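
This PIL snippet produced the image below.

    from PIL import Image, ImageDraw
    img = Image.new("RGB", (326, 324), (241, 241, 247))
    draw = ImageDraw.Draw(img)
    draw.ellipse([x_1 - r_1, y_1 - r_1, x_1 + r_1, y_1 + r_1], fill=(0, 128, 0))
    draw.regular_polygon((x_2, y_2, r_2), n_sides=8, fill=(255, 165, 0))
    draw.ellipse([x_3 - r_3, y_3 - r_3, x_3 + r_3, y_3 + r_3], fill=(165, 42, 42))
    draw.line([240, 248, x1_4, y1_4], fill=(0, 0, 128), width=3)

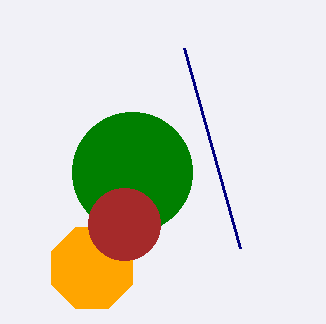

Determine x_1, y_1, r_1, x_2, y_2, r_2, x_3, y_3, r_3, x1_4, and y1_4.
x_1 = 132; y_1 = 172; r_1 = 60; x_2 = 92; y_2 = 268; r_2 = 44; x_3 = 124; y_3 = 224; r_3 = 36; x1_4 = 184; y1_4 = 48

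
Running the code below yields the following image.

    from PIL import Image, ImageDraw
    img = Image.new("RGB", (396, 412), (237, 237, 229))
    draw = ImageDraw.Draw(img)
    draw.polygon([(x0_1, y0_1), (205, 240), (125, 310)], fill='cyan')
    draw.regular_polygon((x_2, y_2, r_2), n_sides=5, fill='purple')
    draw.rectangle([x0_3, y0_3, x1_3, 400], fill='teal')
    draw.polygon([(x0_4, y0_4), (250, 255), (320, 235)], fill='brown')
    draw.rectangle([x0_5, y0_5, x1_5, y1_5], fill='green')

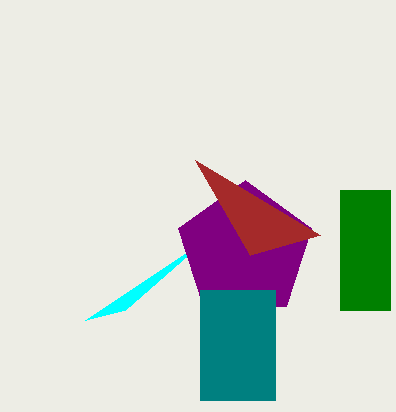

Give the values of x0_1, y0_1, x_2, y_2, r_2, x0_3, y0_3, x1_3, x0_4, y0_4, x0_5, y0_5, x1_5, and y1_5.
x0_1 = 85
y0_1 = 320
x_2 = 245
y_2 = 250
r_2 = 70
x0_3 = 200
y0_3 = 290
x1_3 = 275
x0_4 = 195
y0_4 = 160
x0_5 = 340
y0_5 = 190
x1_5 = 390
y1_5 = 310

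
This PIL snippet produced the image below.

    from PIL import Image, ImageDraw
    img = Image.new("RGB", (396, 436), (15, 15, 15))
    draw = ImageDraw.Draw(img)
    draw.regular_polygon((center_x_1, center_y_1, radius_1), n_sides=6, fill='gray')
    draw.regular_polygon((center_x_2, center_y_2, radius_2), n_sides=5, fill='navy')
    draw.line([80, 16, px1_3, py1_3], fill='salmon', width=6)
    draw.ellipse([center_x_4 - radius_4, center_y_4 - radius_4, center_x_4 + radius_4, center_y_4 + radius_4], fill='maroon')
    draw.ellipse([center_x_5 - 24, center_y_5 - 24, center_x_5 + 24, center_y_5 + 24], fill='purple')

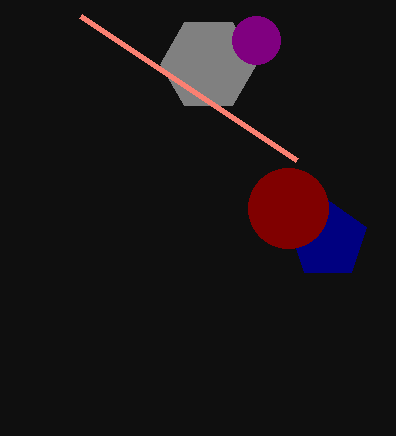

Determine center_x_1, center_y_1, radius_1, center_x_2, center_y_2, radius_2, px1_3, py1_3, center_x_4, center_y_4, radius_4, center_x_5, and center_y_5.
center_x_1 = 208
center_y_1 = 64
radius_1 = 48
center_x_2 = 328
center_y_2 = 240
radius_2 = 40
px1_3 = 296
py1_3 = 160
center_x_4 = 288
center_y_4 = 208
radius_4 = 40
center_x_5 = 256
center_y_5 = 40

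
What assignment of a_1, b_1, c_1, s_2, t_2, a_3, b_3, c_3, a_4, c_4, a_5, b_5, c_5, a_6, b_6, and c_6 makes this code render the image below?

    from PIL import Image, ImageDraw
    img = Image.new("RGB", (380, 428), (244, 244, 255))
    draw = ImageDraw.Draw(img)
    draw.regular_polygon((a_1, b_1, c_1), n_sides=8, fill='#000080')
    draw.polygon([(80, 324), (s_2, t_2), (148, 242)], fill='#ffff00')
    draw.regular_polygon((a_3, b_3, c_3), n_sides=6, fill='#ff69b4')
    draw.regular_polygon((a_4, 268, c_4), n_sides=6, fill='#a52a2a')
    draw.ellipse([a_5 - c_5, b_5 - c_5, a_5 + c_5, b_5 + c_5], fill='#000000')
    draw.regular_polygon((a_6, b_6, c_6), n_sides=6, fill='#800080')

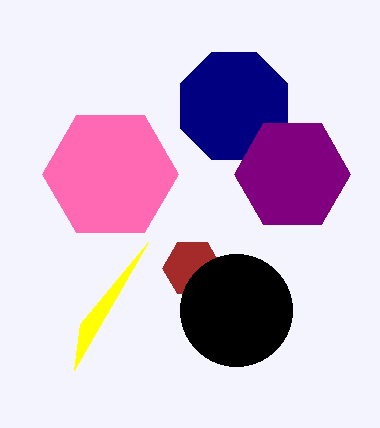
a_1 = 234, b_1 = 106, c_1 = 58, s_2 = 74, t_2 = 370, a_3 = 110, b_3 = 174, c_3 = 68, a_4 = 192, c_4 = 30, a_5 = 236, b_5 = 310, c_5 = 56, a_6 = 292, b_6 = 174, c_6 = 58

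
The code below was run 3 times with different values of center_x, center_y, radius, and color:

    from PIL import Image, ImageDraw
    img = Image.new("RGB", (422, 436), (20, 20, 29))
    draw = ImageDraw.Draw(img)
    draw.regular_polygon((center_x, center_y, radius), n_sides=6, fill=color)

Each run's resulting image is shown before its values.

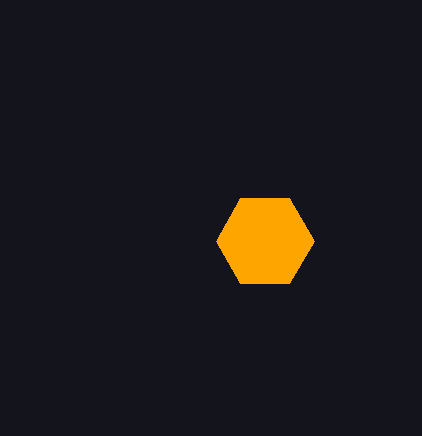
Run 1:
center_x = 265, center_y = 241, radius = 49, color = 'orange'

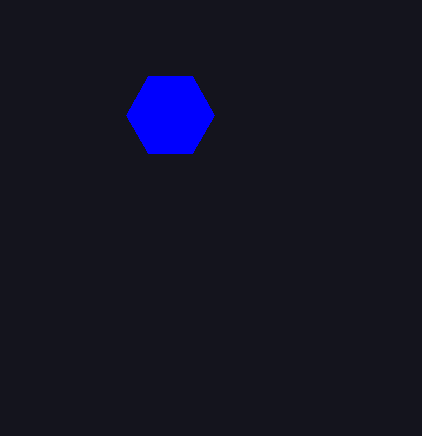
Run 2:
center_x = 170; center_y = 115; radius = 44; color = 'blue'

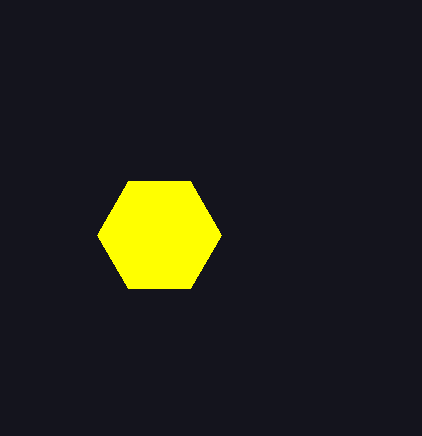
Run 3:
center_x = 159, center_y = 235, radius = 62, color = 'yellow'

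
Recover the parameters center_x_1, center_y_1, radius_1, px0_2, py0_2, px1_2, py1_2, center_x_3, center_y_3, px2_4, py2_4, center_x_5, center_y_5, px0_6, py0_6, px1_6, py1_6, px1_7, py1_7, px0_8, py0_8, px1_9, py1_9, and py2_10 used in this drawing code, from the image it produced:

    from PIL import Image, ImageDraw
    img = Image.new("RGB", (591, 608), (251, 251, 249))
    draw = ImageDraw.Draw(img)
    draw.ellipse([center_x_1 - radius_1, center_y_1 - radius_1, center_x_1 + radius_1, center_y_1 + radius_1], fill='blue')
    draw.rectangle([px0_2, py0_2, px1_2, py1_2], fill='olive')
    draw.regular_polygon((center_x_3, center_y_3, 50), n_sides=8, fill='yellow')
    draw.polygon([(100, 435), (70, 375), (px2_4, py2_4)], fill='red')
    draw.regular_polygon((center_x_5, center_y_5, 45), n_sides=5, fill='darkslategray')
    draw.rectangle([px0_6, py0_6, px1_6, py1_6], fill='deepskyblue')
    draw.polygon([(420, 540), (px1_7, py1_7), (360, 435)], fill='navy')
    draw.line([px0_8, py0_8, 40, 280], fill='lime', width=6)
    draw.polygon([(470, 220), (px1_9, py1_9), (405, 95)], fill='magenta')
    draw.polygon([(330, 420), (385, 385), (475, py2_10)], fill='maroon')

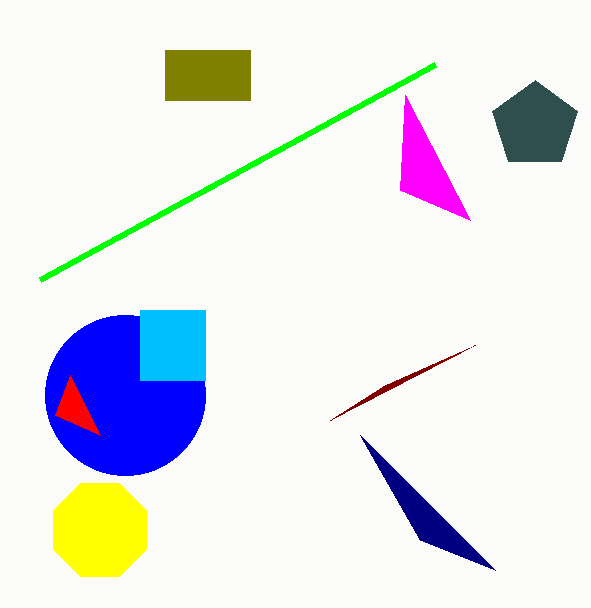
center_x_1 = 125; center_y_1 = 395; radius_1 = 80; px0_2 = 165; py0_2 = 50; px1_2 = 250; py1_2 = 100; center_x_3 = 100; center_y_3 = 530; px2_4 = 55; py2_4 = 415; center_x_5 = 535; center_y_5 = 125; px0_6 = 140; py0_6 = 310; px1_6 = 205; py1_6 = 380; px1_7 = 495; py1_7 = 570; px0_8 = 435; py0_8 = 65; px1_9 = 400; py1_9 = 190; py2_10 = 345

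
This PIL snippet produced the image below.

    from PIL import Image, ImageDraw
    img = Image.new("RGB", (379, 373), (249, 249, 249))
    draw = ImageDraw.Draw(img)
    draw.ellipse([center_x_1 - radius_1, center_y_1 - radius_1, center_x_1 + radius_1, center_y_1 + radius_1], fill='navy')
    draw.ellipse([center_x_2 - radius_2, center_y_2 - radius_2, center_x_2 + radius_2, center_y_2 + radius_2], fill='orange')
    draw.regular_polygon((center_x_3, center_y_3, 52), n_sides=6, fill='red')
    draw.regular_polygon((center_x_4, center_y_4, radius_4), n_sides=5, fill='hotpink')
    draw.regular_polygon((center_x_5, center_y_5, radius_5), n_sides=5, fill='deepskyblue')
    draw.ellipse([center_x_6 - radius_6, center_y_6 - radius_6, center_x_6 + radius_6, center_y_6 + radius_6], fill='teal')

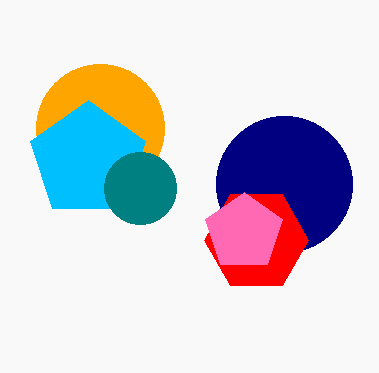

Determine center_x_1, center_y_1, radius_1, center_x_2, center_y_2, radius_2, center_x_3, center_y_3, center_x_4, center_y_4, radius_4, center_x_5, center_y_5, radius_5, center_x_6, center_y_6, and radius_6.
center_x_1 = 284
center_y_1 = 184
radius_1 = 68
center_x_2 = 100
center_y_2 = 128
radius_2 = 64
center_x_3 = 256
center_y_3 = 240
center_x_4 = 244
center_y_4 = 232
radius_4 = 40
center_x_5 = 88
center_y_5 = 160
radius_5 = 60
center_x_6 = 140
center_y_6 = 188
radius_6 = 36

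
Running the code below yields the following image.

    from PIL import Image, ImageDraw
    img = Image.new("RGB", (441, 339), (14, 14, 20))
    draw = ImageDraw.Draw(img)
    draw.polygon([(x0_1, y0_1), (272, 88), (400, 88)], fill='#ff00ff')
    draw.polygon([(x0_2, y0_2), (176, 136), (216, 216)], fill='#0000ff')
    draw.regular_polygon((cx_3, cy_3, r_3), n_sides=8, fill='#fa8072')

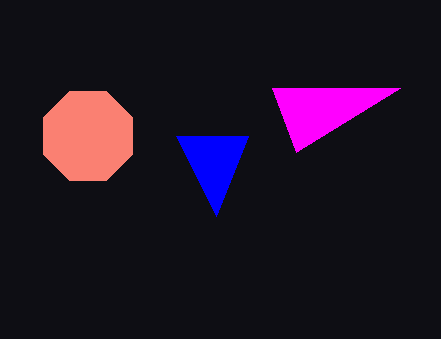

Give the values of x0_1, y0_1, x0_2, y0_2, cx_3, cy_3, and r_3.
x0_1 = 296, y0_1 = 152, x0_2 = 248, y0_2 = 136, cx_3 = 88, cy_3 = 136, r_3 = 48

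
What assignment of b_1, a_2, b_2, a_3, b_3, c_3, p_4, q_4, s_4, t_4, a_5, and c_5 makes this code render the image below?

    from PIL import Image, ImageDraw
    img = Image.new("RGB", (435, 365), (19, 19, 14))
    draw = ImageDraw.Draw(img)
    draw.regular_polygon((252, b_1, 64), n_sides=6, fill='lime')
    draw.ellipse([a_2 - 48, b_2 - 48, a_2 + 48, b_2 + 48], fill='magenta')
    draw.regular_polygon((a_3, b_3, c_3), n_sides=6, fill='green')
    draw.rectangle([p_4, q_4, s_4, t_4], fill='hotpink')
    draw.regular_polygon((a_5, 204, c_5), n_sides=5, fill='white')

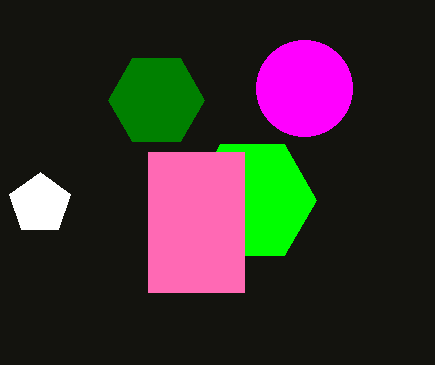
b_1 = 200
a_2 = 304
b_2 = 88
a_3 = 156
b_3 = 100
c_3 = 48
p_4 = 148
q_4 = 152
s_4 = 244
t_4 = 292
a_5 = 40
c_5 = 32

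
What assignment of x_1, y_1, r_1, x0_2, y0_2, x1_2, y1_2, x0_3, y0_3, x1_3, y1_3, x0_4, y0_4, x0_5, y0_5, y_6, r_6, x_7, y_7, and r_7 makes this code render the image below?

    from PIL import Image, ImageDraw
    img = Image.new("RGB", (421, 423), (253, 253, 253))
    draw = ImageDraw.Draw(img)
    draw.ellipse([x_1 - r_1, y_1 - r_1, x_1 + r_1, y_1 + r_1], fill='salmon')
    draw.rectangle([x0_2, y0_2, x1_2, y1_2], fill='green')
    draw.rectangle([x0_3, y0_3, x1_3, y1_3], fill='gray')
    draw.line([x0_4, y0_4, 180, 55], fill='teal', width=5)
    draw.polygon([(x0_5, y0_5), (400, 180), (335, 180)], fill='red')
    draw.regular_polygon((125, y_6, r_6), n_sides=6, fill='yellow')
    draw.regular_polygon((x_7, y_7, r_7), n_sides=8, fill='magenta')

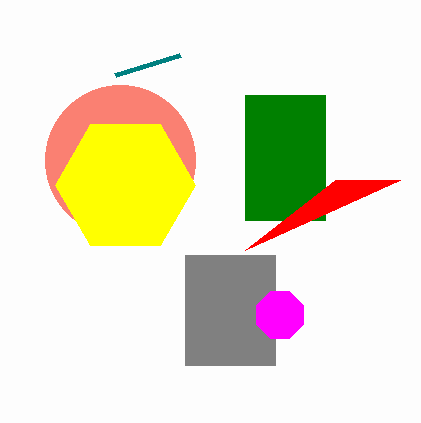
x_1 = 120, y_1 = 160, r_1 = 75, x0_2 = 245, y0_2 = 95, x1_2 = 325, y1_2 = 220, x0_3 = 185, y0_3 = 255, x1_3 = 275, y1_3 = 365, x0_4 = 115, y0_4 = 75, x0_5 = 245, y0_5 = 250, y_6 = 185, r_6 = 70, x_7 = 280, y_7 = 315, r_7 = 25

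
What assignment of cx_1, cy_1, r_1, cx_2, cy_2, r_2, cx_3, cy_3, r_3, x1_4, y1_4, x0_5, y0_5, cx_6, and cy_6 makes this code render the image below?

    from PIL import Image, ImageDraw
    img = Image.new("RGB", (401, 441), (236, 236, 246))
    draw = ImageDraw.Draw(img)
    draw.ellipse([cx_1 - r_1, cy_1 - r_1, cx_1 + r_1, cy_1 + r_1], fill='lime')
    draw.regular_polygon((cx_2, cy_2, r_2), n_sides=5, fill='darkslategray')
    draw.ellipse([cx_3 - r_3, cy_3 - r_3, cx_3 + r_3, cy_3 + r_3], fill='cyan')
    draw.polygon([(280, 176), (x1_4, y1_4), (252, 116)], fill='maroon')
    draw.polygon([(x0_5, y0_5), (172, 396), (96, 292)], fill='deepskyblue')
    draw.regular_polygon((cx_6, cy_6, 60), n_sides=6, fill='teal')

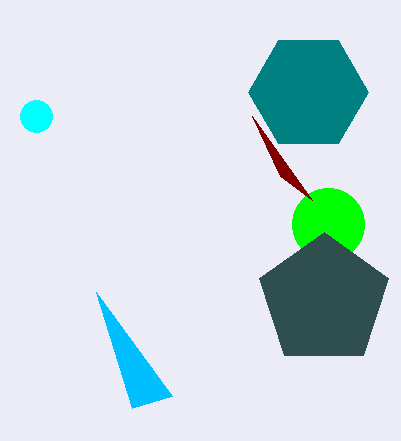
cx_1 = 328, cy_1 = 224, r_1 = 36, cx_2 = 324, cy_2 = 300, r_2 = 68, cx_3 = 36, cy_3 = 116, r_3 = 16, x1_4 = 312, y1_4 = 200, x0_5 = 132, y0_5 = 408, cx_6 = 308, cy_6 = 92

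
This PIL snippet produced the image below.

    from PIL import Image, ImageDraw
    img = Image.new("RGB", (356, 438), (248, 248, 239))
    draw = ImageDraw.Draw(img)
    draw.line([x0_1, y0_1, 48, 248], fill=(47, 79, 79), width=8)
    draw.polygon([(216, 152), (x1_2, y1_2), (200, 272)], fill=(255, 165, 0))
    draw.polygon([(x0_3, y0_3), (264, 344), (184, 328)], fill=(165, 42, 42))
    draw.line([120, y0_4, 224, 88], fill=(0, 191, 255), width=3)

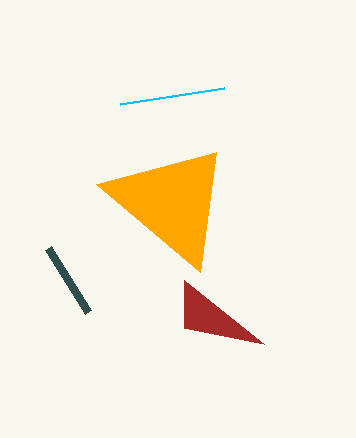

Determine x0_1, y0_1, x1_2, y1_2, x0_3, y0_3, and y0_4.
x0_1 = 88; y0_1 = 312; x1_2 = 96; y1_2 = 184; x0_3 = 184; y0_3 = 280; y0_4 = 104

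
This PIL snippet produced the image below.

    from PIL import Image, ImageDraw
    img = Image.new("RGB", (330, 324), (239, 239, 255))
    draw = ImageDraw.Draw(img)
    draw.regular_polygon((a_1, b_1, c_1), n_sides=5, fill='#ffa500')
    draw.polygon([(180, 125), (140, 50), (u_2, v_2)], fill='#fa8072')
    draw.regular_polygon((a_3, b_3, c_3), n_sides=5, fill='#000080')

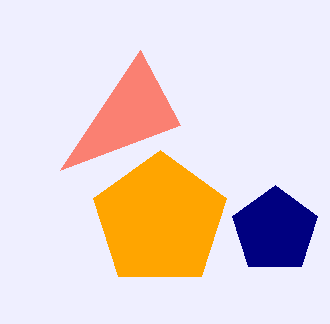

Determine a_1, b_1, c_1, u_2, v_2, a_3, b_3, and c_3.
a_1 = 160, b_1 = 220, c_1 = 70, u_2 = 60, v_2 = 170, a_3 = 275, b_3 = 230, c_3 = 45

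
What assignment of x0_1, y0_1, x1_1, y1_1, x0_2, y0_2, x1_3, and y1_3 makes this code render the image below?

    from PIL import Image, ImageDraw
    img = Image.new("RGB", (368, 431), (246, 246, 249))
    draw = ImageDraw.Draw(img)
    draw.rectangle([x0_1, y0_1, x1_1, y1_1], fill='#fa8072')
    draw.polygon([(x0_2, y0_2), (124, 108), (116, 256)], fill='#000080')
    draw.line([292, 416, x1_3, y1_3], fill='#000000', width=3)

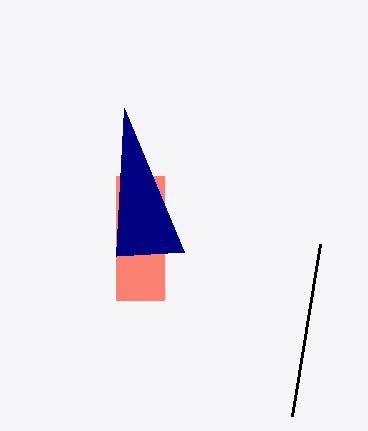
x0_1 = 116
y0_1 = 176
x1_1 = 164
y1_1 = 300
x0_2 = 184
y0_2 = 252
x1_3 = 320
y1_3 = 244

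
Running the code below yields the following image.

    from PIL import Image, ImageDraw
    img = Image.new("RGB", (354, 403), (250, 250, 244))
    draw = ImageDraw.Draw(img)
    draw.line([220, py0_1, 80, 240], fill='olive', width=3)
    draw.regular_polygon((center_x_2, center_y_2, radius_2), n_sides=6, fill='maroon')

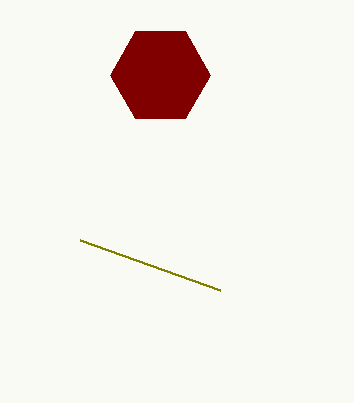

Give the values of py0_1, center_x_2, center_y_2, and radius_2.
py0_1 = 290, center_x_2 = 160, center_y_2 = 75, radius_2 = 50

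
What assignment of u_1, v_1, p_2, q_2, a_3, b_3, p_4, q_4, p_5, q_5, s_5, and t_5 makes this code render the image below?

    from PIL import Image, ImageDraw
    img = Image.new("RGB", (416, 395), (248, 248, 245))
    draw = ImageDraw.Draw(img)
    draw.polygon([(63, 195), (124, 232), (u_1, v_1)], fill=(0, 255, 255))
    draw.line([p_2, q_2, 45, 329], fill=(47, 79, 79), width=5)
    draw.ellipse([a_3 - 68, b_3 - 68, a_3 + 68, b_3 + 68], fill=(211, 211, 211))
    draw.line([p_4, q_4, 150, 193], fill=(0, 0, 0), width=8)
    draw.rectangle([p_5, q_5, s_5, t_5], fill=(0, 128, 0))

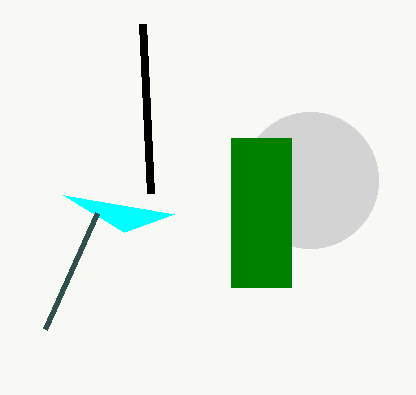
u_1 = 174; v_1 = 214; p_2 = 97; q_2 = 213; a_3 = 310; b_3 = 180; p_4 = 142; q_4 = 24; p_5 = 231; q_5 = 138; s_5 = 291; t_5 = 287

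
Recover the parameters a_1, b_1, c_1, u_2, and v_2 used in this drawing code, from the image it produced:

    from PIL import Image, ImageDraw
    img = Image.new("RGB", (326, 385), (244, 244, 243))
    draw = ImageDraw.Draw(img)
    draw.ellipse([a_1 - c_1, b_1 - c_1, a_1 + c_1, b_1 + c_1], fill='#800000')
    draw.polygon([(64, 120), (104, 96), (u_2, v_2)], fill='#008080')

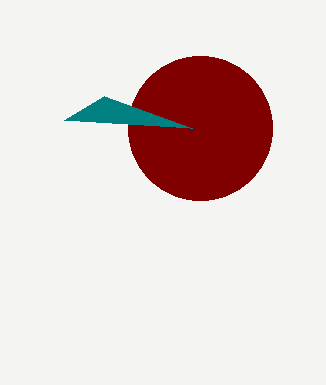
a_1 = 200, b_1 = 128, c_1 = 72, u_2 = 192, v_2 = 128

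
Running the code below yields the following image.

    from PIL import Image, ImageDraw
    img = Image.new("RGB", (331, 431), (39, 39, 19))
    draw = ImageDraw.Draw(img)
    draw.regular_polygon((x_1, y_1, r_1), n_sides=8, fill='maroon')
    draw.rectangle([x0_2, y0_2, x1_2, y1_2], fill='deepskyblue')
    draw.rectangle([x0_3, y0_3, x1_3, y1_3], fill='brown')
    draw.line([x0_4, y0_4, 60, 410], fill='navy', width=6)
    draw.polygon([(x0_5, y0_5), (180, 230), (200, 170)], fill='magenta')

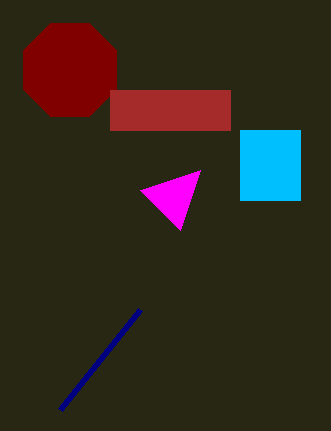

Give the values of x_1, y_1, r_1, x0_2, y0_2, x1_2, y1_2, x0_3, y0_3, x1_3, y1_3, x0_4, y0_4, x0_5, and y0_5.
x_1 = 70; y_1 = 70; r_1 = 50; x0_2 = 240; y0_2 = 130; x1_2 = 300; y1_2 = 200; x0_3 = 110; y0_3 = 90; x1_3 = 230; y1_3 = 130; x0_4 = 140; y0_4 = 310; x0_5 = 140; y0_5 = 190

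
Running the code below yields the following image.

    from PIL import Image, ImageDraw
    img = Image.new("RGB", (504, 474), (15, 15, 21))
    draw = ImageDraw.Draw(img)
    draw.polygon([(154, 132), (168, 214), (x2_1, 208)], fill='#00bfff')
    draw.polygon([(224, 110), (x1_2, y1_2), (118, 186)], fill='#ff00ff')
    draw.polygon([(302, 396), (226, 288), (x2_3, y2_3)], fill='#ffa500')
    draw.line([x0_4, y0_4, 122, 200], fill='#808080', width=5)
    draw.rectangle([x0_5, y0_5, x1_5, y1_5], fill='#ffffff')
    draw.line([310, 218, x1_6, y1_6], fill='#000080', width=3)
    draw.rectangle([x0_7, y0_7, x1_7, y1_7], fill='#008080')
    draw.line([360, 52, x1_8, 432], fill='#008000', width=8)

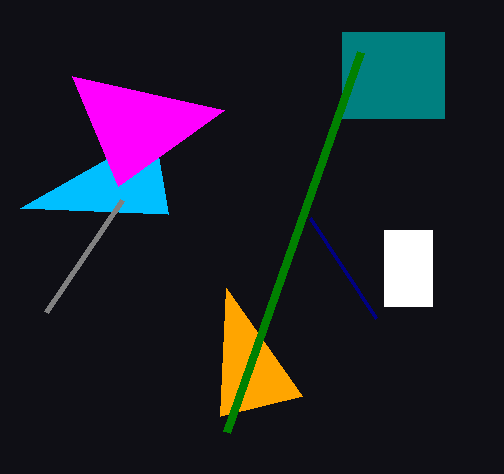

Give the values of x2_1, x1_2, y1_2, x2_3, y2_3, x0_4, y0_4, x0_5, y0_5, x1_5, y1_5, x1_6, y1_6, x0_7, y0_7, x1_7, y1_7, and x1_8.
x2_1 = 20
x1_2 = 72
y1_2 = 76
x2_3 = 220
y2_3 = 416
x0_4 = 46
y0_4 = 312
x0_5 = 384
y0_5 = 230
x1_5 = 432
y1_5 = 306
x1_6 = 376
y1_6 = 318
x0_7 = 342
y0_7 = 32
x1_7 = 444
y1_7 = 118
x1_8 = 226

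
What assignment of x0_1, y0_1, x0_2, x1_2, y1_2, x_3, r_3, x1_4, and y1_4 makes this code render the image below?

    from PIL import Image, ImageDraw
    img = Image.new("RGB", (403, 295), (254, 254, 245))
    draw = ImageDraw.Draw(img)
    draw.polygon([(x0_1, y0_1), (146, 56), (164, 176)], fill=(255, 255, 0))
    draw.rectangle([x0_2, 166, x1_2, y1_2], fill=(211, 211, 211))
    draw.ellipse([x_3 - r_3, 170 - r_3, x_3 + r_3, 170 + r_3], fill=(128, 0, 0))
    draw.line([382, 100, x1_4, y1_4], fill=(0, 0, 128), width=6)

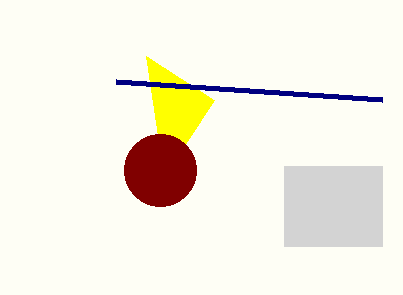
x0_1 = 214
y0_1 = 100
x0_2 = 284
x1_2 = 382
y1_2 = 246
x_3 = 160
r_3 = 36
x1_4 = 116
y1_4 = 82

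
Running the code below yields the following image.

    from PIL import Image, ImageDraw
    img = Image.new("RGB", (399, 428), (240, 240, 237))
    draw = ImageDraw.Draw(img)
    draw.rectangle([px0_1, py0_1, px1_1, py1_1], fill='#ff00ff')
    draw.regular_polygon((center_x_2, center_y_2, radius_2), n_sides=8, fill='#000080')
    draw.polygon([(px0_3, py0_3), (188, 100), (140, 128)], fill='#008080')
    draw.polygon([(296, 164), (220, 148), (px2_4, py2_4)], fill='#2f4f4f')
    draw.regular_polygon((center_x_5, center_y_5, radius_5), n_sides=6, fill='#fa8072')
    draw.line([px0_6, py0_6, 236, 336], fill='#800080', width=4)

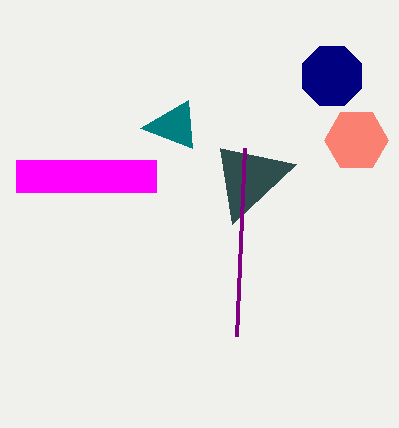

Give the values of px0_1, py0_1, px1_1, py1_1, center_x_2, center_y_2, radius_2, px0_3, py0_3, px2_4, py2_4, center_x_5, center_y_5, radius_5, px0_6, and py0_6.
px0_1 = 16, py0_1 = 160, px1_1 = 156, py1_1 = 192, center_x_2 = 332, center_y_2 = 76, radius_2 = 32, px0_3 = 192, py0_3 = 148, px2_4 = 232, py2_4 = 224, center_x_5 = 356, center_y_5 = 140, radius_5 = 32, px0_6 = 244, py0_6 = 148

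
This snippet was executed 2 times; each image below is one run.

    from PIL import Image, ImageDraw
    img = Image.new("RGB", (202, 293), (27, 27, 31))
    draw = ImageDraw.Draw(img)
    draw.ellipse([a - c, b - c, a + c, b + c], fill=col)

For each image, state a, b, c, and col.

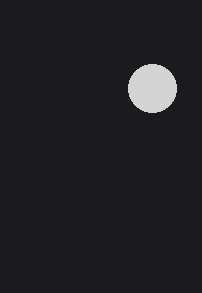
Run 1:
a = 152, b = 88, c = 24, col = 'lightgray'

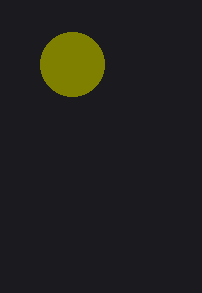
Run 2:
a = 72
b = 64
c = 32
col = 'olive'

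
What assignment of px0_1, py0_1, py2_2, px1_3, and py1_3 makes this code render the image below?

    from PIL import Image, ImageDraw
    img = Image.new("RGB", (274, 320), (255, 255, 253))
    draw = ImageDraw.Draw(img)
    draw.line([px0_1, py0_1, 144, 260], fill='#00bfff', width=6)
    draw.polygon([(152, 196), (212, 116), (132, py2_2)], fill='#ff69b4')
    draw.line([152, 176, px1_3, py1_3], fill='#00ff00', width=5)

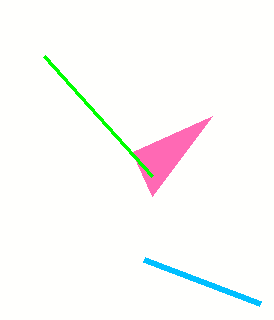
px0_1 = 260, py0_1 = 304, py2_2 = 152, px1_3 = 44, py1_3 = 56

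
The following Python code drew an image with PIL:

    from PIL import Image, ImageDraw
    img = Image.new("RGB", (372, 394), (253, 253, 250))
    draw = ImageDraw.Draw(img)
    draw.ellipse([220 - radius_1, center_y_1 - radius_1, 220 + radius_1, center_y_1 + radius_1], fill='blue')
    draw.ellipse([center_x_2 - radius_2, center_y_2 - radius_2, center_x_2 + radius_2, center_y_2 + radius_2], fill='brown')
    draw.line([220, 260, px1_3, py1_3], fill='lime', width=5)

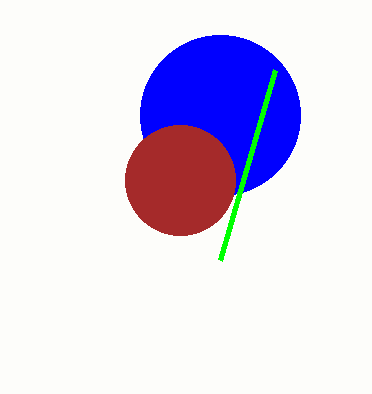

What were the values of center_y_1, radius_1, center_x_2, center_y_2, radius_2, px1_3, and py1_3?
center_y_1 = 115
radius_1 = 80
center_x_2 = 180
center_y_2 = 180
radius_2 = 55
px1_3 = 275
py1_3 = 70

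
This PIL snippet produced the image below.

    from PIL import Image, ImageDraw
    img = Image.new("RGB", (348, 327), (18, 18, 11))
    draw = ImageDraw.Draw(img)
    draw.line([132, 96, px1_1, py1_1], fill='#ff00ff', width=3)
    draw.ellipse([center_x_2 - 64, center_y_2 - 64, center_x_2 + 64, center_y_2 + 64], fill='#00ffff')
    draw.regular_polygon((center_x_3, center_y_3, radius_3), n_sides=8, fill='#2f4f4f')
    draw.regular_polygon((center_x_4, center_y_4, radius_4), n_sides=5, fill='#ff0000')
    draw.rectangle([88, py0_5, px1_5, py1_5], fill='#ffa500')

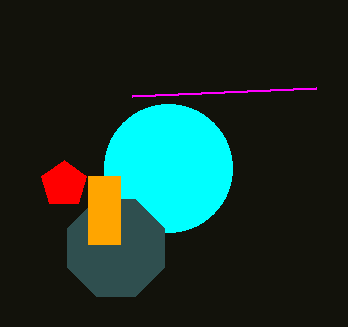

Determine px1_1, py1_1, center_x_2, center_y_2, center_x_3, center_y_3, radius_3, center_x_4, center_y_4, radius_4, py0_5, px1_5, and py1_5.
px1_1 = 316
py1_1 = 88
center_x_2 = 168
center_y_2 = 168
center_x_3 = 116
center_y_3 = 248
radius_3 = 52
center_x_4 = 64
center_y_4 = 184
radius_4 = 24
py0_5 = 176
px1_5 = 120
py1_5 = 244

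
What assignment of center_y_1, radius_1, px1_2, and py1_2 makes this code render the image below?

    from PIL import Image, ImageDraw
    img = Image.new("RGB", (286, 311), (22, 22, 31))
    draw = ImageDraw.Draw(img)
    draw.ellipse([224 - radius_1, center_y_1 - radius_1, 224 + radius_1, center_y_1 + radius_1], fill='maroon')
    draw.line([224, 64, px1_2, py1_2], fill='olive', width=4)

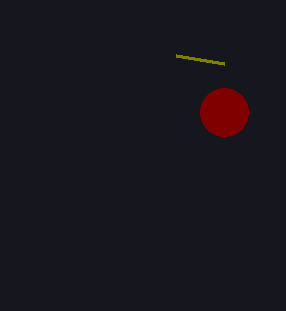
center_y_1 = 112
radius_1 = 24
px1_2 = 176
py1_2 = 56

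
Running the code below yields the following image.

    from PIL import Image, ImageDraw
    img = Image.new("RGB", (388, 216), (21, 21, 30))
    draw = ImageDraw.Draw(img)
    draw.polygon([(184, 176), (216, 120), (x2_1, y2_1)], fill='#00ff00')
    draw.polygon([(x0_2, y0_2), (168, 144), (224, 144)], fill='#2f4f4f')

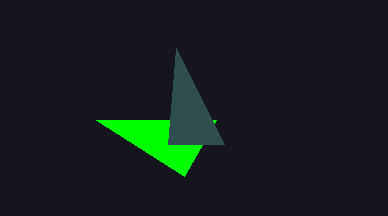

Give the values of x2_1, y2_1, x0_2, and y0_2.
x2_1 = 96
y2_1 = 120
x0_2 = 176
y0_2 = 48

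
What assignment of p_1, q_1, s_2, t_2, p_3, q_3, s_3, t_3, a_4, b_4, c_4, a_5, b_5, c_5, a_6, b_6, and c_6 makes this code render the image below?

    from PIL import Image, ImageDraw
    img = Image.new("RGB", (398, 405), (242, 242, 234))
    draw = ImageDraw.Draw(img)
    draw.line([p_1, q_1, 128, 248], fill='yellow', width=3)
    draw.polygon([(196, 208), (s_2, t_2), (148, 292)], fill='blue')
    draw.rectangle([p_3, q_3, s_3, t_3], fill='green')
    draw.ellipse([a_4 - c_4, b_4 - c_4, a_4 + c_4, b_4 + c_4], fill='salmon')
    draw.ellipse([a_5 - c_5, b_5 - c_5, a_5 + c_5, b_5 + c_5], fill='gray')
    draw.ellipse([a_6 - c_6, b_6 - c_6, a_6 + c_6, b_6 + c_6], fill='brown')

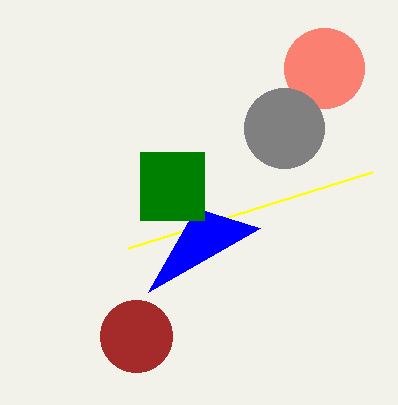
p_1 = 372; q_1 = 172; s_2 = 260; t_2 = 228; p_3 = 140; q_3 = 152; s_3 = 204; t_3 = 220; a_4 = 324; b_4 = 68; c_4 = 40; a_5 = 284; b_5 = 128; c_5 = 40; a_6 = 136; b_6 = 336; c_6 = 36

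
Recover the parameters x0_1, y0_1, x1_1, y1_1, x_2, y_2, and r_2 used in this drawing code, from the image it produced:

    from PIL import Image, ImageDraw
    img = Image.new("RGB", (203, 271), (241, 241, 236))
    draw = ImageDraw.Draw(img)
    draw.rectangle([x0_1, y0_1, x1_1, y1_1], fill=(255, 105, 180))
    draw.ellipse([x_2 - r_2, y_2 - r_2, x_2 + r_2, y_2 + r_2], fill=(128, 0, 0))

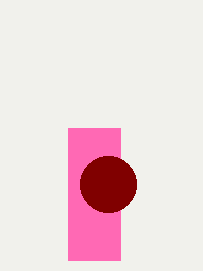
x0_1 = 68; y0_1 = 128; x1_1 = 120; y1_1 = 260; x_2 = 108; y_2 = 184; r_2 = 28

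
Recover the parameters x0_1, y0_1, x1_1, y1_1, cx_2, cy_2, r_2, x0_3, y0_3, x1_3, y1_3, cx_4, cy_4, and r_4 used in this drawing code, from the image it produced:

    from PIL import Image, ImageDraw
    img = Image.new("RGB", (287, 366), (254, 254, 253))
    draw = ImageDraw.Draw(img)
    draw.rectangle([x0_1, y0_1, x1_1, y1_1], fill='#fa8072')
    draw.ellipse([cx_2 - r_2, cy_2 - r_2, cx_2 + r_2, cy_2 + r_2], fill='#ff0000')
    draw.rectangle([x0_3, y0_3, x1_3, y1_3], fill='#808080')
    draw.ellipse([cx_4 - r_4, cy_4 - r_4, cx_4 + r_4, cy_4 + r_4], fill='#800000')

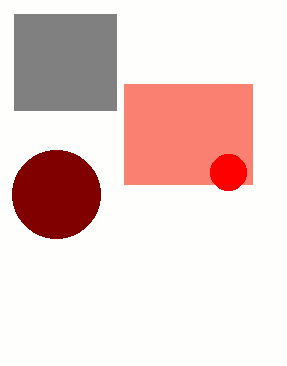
x0_1 = 124
y0_1 = 84
x1_1 = 252
y1_1 = 184
cx_2 = 228
cy_2 = 172
r_2 = 18
x0_3 = 14
y0_3 = 14
x1_3 = 116
y1_3 = 110
cx_4 = 56
cy_4 = 194
r_4 = 44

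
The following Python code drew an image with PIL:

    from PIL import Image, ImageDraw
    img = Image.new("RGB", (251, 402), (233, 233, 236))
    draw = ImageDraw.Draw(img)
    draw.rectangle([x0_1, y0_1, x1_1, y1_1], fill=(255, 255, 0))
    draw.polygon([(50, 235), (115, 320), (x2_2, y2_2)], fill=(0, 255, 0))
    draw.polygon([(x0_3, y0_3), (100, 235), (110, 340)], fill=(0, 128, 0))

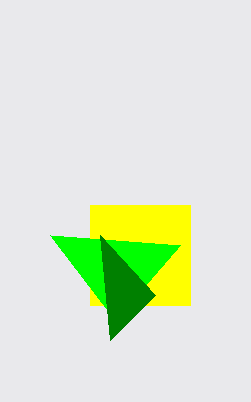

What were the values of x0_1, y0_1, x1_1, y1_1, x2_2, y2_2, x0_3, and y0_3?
x0_1 = 90; y0_1 = 205; x1_1 = 190; y1_1 = 305; x2_2 = 180; y2_2 = 245; x0_3 = 155; y0_3 = 295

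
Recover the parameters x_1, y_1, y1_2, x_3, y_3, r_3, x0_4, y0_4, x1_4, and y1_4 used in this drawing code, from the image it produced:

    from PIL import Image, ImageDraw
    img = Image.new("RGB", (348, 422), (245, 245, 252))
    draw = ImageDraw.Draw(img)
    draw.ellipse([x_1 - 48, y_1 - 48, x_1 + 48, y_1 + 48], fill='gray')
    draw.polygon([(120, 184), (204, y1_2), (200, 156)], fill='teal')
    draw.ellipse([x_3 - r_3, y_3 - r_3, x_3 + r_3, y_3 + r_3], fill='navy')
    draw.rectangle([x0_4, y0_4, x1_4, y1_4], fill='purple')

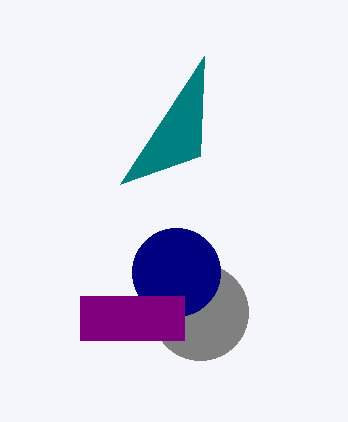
x_1 = 200, y_1 = 312, y1_2 = 56, x_3 = 176, y_3 = 272, r_3 = 44, x0_4 = 80, y0_4 = 296, x1_4 = 184, y1_4 = 340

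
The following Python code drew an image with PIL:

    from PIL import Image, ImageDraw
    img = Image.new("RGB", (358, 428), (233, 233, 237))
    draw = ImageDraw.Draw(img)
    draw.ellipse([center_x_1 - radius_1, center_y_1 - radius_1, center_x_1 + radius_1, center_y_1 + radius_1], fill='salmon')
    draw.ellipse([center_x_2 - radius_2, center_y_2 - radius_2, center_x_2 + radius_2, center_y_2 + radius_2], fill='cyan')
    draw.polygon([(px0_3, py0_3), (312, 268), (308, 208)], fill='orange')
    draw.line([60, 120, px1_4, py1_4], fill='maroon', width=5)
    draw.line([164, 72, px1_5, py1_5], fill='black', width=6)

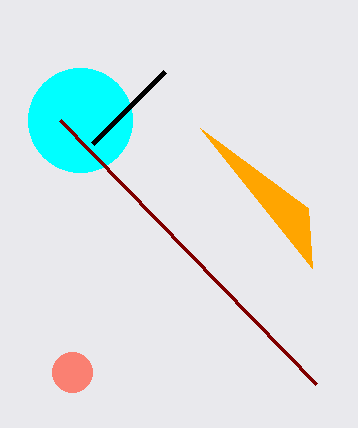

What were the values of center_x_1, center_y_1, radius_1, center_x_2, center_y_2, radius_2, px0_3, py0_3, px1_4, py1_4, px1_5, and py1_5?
center_x_1 = 72
center_y_1 = 372
radius_1 = 20
center_x_2 = 80
center_y_2 = 120
radius_2 = 52
px0_3 = 200
py0_3 = 128
px1_4 = 316
py1_4 = 384
px1_5 = 92
py1_5 = 144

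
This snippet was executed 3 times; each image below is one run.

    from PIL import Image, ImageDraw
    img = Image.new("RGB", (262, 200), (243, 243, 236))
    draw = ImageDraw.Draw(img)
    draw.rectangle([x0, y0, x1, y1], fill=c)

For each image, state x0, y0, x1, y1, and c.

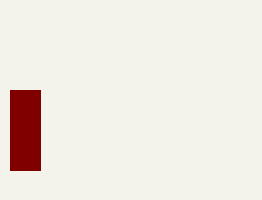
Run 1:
x0 = 10
y0 = 90
x1 = 40
y1 = 170
c = 'maroon'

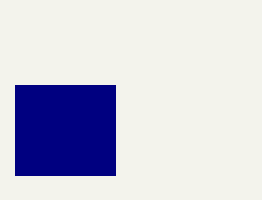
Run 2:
x0 = 15; y0 = 85; x1 = 115; y1 = 175; c = 'navy'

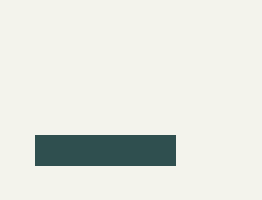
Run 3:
x0 = 35, y0 = 135, x1 = 175, y1 = 165, c = 'darkslategray'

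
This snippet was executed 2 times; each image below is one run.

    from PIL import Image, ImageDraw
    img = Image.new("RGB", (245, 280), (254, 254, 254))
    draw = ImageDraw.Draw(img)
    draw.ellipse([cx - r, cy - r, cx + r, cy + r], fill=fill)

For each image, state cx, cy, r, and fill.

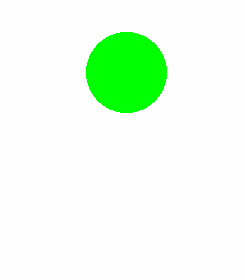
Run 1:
cx = 126
cy = 72
r = 40
fill = 'lime'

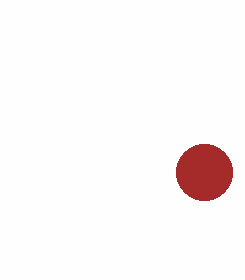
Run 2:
cx = 204, cy = 172, r = 28, fill = 'brown'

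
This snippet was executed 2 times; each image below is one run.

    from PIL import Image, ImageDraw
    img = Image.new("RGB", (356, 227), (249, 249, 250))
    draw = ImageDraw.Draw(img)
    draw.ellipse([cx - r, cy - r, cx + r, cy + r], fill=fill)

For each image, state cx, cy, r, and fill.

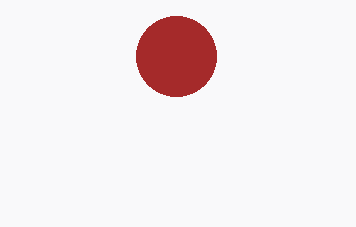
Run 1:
cx = 176; cy = 56; r = 40; fill = 'brown'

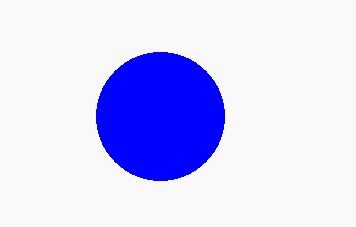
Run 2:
cx = 160
cy = 116
r = 64
fill = 'blue'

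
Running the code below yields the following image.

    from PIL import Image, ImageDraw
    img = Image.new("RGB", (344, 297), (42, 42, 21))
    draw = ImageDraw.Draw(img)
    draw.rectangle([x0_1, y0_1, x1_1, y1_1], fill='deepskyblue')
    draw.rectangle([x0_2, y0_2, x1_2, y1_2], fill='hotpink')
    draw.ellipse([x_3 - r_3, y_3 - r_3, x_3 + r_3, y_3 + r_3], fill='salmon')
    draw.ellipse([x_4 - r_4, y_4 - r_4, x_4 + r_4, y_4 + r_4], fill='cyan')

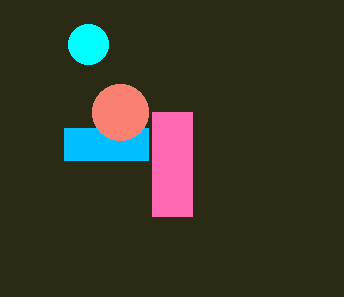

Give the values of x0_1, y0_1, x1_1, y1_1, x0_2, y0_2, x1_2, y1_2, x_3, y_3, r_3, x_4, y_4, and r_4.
x0_1 = 64, y0_1 = 128, x1_1 = 148, y1_1 = 160, x0_2 = 152, y0_2 = 112, x1_2 = 192, y1_2 = 216, x_3 = 120, y_3 = 112, r_3 = 28, x_4 = 88, y_4 = 44, r_4 = 20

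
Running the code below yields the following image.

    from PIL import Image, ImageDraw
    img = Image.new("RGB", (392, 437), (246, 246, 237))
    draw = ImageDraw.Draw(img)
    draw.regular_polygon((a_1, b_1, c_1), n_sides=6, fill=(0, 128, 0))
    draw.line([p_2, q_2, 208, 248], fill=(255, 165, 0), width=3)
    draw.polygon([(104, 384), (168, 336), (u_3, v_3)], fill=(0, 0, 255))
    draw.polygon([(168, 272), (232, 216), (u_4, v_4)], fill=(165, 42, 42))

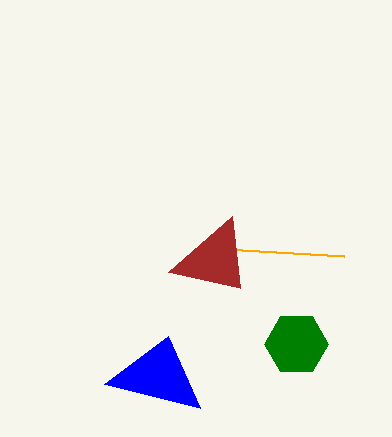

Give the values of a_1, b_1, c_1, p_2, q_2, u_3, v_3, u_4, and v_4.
a_1 = 296; b_1 = 344; c_1 = 32; p_2 = 344; q_2 = 256; u_3 = 200; v_3 = 408; u_4 = 240; v_4 = 288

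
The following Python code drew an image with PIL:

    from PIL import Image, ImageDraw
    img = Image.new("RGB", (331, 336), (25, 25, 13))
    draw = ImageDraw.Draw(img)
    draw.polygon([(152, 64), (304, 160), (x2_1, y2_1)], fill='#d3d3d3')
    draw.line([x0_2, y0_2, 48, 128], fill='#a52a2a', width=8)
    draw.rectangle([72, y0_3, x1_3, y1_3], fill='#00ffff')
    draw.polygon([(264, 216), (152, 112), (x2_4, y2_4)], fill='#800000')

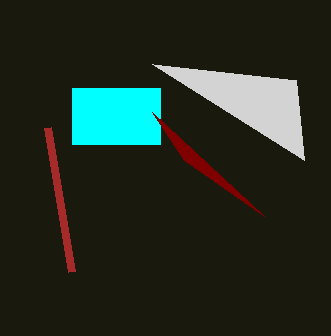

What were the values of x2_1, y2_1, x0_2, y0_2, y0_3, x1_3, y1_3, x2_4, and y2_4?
x2_1 = 296; y2_1 = 80; x0_2 = 72; y0_2 = 272; y0_3 = 88; x1_3 = 160; y1_3 = 144; x2_4 = 184; y2_4 = 160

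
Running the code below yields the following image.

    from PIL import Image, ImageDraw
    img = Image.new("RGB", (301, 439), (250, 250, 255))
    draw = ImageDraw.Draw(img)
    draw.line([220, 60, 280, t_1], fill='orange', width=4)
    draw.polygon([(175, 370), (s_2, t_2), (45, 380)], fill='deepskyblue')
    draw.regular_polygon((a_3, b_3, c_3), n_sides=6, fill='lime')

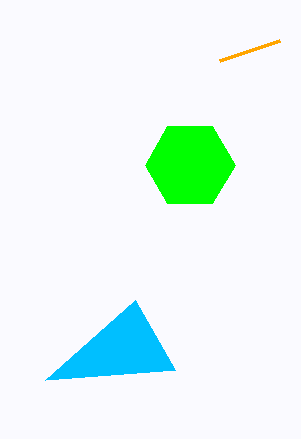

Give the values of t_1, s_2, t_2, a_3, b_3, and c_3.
t_1 = 40; s_2 = 135; t_2 = 300; a_3 = 190; b_3 = 165; c_3 = 45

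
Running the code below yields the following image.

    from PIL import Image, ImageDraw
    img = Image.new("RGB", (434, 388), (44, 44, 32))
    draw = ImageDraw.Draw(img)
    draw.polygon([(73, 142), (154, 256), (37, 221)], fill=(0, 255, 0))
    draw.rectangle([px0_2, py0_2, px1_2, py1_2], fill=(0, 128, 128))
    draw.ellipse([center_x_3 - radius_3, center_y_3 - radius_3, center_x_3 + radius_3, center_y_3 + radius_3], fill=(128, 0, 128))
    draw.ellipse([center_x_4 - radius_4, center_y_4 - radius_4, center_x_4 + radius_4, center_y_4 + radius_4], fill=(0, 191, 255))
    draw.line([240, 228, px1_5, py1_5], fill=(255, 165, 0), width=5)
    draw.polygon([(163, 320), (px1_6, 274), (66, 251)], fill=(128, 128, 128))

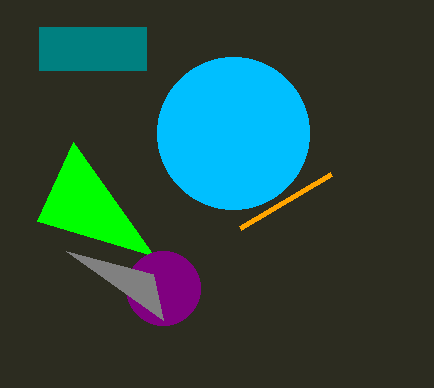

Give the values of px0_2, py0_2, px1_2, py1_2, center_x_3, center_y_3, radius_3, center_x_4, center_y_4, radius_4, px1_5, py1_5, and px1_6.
px0_2 = 39
py0_2 = 27
px1_2 = 146
py1_2 = 70
center_x_3 = 163
center_y_3 = 288
radius_3 = 37
center_x_4 = 233
center_y_4 = 133
radius_4 = 76
px1_5 = 331
py1_5 = 174
px1_6 = 153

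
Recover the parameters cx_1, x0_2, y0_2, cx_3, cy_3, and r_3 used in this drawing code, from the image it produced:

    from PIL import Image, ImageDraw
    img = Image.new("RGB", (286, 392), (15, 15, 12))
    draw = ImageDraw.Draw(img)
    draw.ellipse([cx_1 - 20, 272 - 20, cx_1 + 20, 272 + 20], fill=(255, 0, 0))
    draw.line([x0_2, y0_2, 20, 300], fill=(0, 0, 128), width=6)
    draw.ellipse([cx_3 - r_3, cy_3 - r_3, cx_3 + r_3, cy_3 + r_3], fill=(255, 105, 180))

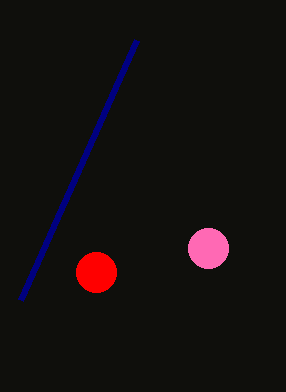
cx_1 = 96, x0_2 = 136, y0_2 = 40, cx_3 = 208, cy_3 = 248, r_3 = 20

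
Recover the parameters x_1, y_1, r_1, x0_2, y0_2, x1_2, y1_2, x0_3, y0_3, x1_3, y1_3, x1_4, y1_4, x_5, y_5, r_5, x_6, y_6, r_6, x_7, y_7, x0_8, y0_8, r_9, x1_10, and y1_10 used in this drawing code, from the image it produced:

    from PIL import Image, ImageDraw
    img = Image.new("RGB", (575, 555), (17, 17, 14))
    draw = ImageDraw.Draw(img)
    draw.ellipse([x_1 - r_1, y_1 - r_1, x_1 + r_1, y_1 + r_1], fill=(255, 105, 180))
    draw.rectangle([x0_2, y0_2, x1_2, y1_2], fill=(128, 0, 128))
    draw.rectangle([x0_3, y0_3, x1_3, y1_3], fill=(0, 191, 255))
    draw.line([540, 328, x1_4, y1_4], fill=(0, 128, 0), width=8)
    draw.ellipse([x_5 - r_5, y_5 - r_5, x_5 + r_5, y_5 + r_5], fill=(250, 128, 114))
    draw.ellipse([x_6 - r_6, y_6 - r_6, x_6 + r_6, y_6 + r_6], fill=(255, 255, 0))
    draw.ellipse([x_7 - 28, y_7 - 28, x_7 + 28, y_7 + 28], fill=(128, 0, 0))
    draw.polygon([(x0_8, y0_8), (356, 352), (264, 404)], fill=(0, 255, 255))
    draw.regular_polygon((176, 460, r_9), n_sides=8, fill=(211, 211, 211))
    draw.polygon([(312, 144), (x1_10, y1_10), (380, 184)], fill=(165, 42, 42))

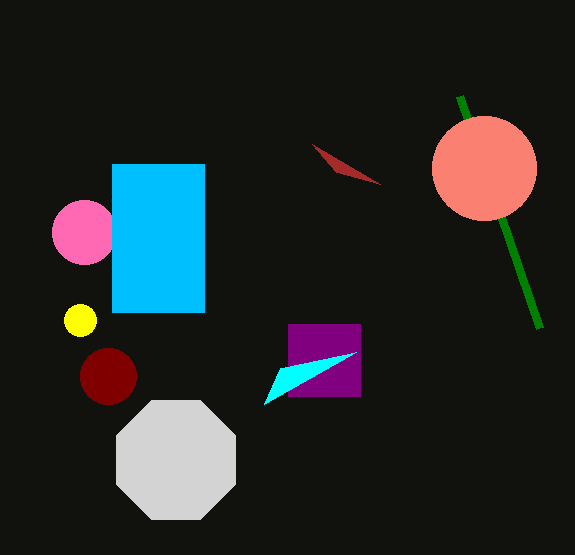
x_1 = 84, y_1 = 232, r_1 = 32, x0_2 = 288, y0_2 = 324, x1_2 = 360, y1_2 = 396, x0_3 = 112, y0_3 = 164, x1_3 = 204, y1_3 = 312, x1_4 = 460, y1_4 = 96, x_5 = 484, y_5 = 168, r_5 = 52, x_6 = 80, y_6 = 320, r_6 = 16, x_7 = 108, y_7 = 376, x0_8 = 280, y0_8 = 368, r_9 = 64, x1_10 = 336, y1_10 = 172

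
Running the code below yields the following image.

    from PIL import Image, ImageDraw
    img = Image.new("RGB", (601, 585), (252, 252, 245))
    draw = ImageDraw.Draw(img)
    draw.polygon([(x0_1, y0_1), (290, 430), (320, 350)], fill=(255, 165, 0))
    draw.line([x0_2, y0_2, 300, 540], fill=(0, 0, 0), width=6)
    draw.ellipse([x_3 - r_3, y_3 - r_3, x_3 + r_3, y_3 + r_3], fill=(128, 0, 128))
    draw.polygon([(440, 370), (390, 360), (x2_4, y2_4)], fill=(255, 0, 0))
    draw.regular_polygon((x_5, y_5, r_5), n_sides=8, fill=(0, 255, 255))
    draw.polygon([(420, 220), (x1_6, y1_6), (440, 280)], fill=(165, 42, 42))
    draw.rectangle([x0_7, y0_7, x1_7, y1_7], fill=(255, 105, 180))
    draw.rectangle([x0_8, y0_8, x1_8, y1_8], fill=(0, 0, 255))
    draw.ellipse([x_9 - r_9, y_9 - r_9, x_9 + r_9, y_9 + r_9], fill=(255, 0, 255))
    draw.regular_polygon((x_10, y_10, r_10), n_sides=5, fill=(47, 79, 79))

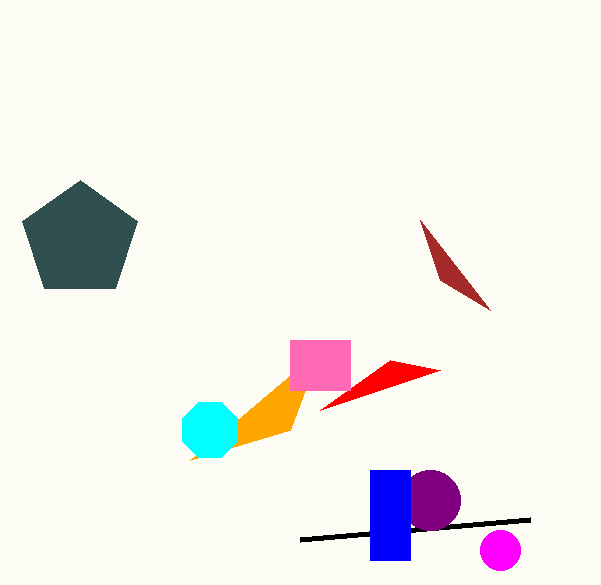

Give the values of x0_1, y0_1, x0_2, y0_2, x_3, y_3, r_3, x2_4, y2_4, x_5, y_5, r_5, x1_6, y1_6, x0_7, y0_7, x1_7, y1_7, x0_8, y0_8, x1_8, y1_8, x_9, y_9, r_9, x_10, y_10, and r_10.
x0_1 = 190; y0_1 = 460; x0_2 = 530; y0_2 = 520; x_3 = 430; y_3 = 500; r_3 = 30; x2_4 = 320; y2_4 = 410; x_5 = 210; y_5 = 430; r_5 = 30; x1_6 = 490; y1_6 = 310; x0_7 = 290; y0_7 = 340; x1_7 = 350; y1_7 = 390; x0_8 = 370; y0_8 = 470; x1_8 = 410; y1_8 = 560; x_9 = 500; y_9 = 550; r_9 = 20; x_10 = 80; y_10 = 240; r_10 = 60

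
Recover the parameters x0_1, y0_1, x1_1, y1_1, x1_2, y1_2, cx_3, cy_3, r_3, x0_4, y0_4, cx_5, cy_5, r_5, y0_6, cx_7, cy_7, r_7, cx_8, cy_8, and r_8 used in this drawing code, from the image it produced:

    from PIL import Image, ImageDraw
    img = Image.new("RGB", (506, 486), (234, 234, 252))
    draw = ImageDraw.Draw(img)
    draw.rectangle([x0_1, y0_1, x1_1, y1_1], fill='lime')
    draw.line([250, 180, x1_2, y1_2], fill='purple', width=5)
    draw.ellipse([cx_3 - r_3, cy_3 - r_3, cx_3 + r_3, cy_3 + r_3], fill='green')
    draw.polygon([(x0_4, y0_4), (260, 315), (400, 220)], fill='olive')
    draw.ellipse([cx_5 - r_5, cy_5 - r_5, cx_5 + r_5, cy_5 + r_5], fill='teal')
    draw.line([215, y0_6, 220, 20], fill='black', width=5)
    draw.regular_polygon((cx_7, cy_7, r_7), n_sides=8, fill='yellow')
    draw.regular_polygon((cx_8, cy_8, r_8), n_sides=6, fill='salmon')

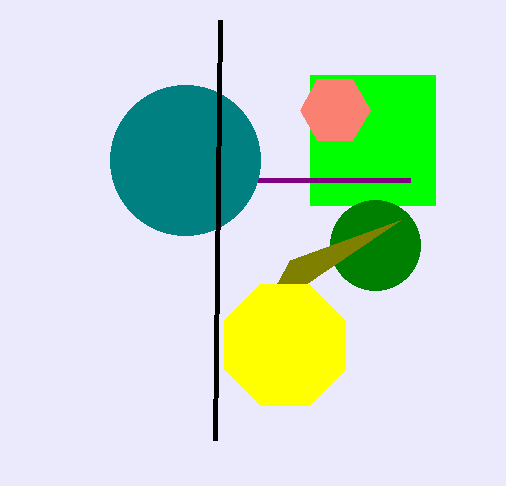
x0_1 = 310; y0_1 = 75; x1_1 = 435; y1_1 = 205; x1_2 = 410; y1_2 = 180; cx_3 = 375; cy_3 = 245; r_3 = 45; x0_4 = 290; y0_4 = 260; cx_5 = 185; cy_5 = 160; r_5 = 75; y0_6 = 440; cx_7 = 285; cy_7 = 345; r_7 = 65; cx_8 = 335; cy_8 = 110; r_8 = 35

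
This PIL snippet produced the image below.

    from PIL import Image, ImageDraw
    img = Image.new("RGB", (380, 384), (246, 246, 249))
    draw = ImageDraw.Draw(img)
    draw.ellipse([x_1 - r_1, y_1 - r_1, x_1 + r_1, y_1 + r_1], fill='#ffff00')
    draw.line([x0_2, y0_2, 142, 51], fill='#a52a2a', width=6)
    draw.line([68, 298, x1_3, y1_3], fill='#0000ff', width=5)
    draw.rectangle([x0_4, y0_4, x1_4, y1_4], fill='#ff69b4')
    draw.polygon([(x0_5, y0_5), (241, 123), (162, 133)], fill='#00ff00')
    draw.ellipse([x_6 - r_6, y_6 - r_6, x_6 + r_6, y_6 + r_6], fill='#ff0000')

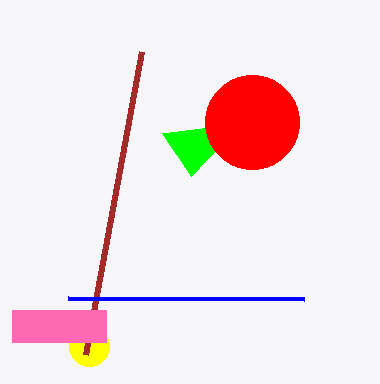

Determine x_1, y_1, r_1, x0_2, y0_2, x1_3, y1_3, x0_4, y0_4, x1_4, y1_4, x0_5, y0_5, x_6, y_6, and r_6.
x_1 = 89
y_1 = 346
r_1 = 20
x0_2 = 86
y0_2 = 354
x1_3 = 304
y1_3 = 299
x0_4 = 12
y0_4 = 310
x1_4 = 106
y1_4 = 342
x0_5 = 191
y0_5 = 176
x_6 = 252
y_6 = 122
r_6 = 47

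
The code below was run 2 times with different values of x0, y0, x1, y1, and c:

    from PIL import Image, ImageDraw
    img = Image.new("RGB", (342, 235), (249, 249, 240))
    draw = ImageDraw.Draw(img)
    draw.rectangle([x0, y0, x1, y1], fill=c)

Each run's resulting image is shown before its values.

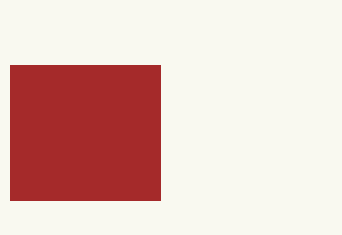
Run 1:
x0 = 10
y0 = 65
x1 = 160
y1 = 200
c = 'brown'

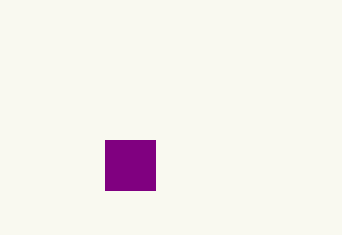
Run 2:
x0 = 105, y0 = 140, x1 = 155, y1 = 190, c = 'purple'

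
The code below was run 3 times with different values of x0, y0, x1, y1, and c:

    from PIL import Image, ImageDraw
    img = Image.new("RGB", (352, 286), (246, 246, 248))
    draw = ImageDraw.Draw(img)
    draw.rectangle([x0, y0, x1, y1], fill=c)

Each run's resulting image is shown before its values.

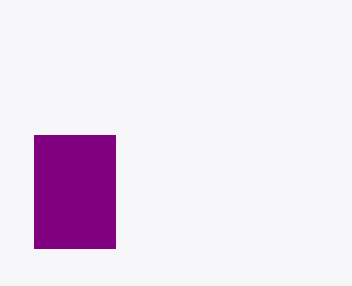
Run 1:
x0 = 34
y0 = 135
x1 = 115
y1 = 248
c = 'purple'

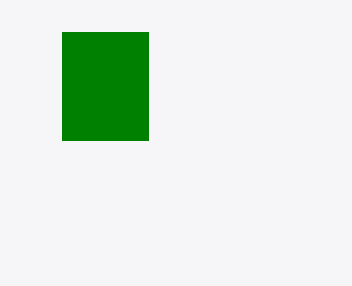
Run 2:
x0 = 62, y0 = 32, x1 = 148, y1 = 140, c = 'green'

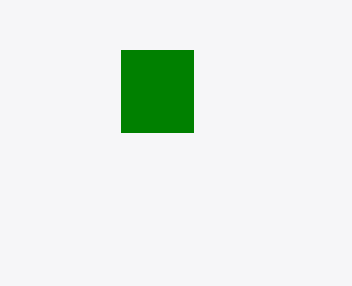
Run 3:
x0 = 121
y0 = 50
x1 = 193
y1 = 132
c = 'green'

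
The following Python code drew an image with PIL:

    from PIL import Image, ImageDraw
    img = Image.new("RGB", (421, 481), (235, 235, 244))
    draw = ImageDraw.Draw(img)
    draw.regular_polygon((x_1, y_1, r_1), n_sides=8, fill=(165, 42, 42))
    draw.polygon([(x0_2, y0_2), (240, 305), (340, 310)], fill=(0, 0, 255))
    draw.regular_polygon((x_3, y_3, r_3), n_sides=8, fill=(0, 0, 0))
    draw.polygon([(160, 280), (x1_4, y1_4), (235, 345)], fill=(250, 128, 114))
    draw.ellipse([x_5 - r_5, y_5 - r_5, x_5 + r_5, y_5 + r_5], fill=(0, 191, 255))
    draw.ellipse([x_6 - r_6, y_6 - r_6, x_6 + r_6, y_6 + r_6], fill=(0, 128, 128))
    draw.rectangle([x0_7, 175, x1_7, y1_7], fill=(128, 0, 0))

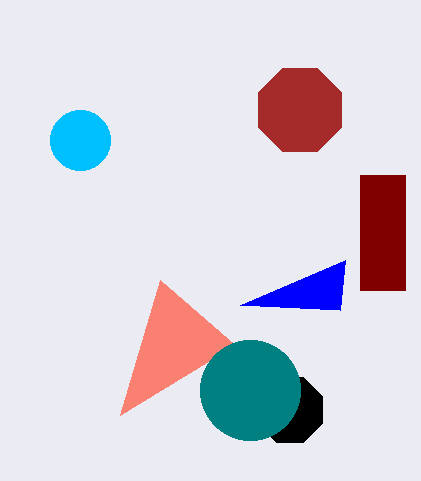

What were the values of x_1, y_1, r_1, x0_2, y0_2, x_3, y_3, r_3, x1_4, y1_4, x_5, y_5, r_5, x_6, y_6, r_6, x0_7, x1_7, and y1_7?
x_1 = 300, y_1 = 110, r_1 = 45, x0_2 = 345, y0_2 = 260, x_3 = 290, y_3 = 410, r_3 = 35, x1_4 = 120, y1_4 = 415, x_5 = 80, y_5 = 140, r_5 = 30, x_6 = 250, y_6 = 390, r_6 = 50, x0_7 = 360, x1_7 = 405, y1_7 = 290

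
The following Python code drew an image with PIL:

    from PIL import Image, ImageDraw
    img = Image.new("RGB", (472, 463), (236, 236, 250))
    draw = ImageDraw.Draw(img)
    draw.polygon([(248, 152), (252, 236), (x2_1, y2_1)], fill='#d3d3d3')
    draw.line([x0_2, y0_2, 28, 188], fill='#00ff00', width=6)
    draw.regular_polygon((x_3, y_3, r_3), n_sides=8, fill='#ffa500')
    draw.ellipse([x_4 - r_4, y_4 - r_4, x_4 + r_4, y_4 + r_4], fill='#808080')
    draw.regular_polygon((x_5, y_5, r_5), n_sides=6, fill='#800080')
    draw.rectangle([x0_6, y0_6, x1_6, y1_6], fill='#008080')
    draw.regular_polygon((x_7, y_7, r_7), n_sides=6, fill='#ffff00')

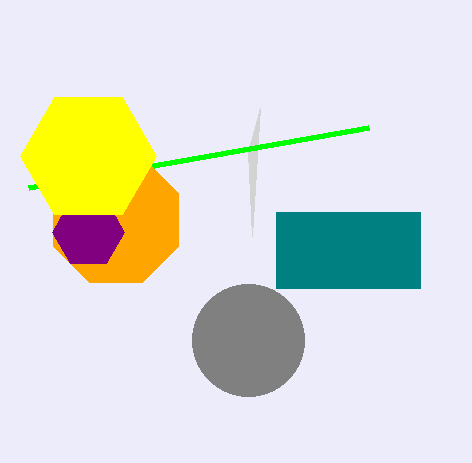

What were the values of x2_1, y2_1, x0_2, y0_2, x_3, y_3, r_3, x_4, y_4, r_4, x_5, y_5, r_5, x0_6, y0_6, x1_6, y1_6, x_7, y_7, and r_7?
x2_1 = 260
y2_1 = 108
x0_2 = 368
y0_2 = 128
x_3 = 116
y_3 = 220
r_3 = 68
x_4 = 248
y_4 = 340
r_4 = 56
x_5 = 88
y_5 = 232
r_5 = 36
x0_6 = 276
y0_6 = 212
x1_6 = 420
y1_6 = 288
x_7 = 88
y_7 = 156
r_7 = 68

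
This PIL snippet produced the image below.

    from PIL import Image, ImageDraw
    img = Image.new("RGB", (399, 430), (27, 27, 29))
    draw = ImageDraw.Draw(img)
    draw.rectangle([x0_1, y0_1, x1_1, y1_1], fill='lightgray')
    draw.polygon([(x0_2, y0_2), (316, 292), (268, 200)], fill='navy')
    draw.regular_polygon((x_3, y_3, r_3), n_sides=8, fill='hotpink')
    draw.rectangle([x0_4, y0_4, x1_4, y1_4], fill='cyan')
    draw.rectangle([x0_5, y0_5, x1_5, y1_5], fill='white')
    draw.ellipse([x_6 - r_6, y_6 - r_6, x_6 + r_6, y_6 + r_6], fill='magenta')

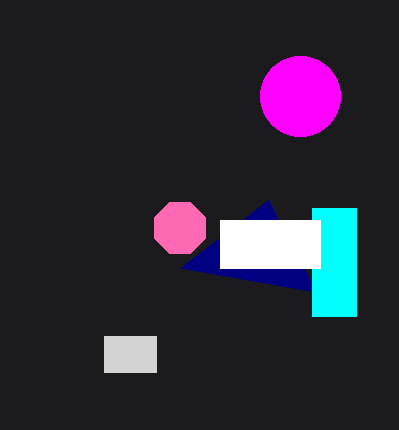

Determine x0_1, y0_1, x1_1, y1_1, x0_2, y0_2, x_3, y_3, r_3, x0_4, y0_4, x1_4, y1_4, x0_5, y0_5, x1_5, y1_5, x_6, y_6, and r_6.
x0_1 = 104, y0_1 = 336, x1_1 = 156, y1_1 = 372, x0_2 = 180, y0_2 = 268, x_3 = 180, y_3 = 228, r_3 = 28, x0_4 = 312, y0_4 = 208, x1_4 = 356, y1_4 = 316, x0_5 = 220, y0_5 = 220, x1_5 = 320, y1_5 = 268, x_6 = 300, y_6 = 96, r_6 = 40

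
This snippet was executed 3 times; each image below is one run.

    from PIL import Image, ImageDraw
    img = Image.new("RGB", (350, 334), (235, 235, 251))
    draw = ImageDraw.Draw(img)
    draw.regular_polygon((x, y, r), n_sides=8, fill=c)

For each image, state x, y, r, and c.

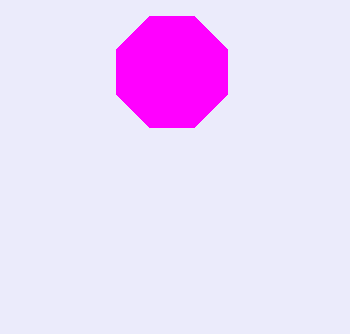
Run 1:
x = 172; y = 72; r = 60; c = 'magenta'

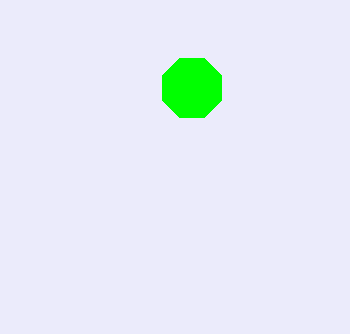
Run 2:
x = 192; y = 88; r = 32; c = 'lime'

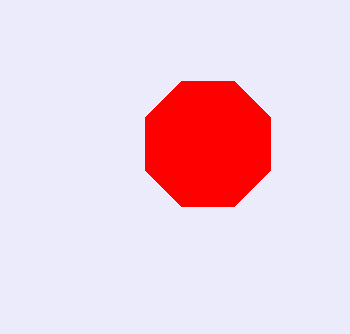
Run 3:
x = 208, y = 144, r = 68, c = 'red'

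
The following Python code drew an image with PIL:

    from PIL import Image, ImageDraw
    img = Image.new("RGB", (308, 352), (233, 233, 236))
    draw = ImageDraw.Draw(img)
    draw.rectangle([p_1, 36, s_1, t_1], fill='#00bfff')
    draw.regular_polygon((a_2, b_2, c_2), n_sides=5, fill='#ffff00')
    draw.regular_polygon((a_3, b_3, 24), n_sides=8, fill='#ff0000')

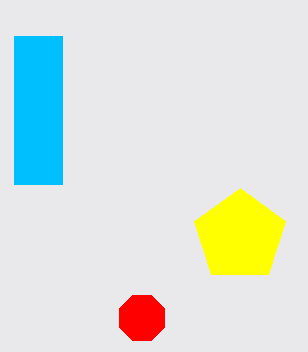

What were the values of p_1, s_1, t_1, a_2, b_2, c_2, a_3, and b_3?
p_1 = 14
s_1 = 62
t_1 = 184
a_2 = 240
b_2 = 236
c_2 = 48
a_3 = 142
b_3 = 318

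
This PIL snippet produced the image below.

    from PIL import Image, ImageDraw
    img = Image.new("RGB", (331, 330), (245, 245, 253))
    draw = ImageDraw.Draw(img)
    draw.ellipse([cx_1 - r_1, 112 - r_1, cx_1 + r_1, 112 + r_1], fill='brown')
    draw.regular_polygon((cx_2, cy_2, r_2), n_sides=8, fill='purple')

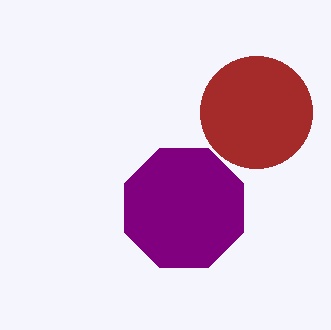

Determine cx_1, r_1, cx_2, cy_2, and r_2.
cx_1 = 256
r_1 = 56
cx_2 = 184
cy_2 = 208
r_2 = 64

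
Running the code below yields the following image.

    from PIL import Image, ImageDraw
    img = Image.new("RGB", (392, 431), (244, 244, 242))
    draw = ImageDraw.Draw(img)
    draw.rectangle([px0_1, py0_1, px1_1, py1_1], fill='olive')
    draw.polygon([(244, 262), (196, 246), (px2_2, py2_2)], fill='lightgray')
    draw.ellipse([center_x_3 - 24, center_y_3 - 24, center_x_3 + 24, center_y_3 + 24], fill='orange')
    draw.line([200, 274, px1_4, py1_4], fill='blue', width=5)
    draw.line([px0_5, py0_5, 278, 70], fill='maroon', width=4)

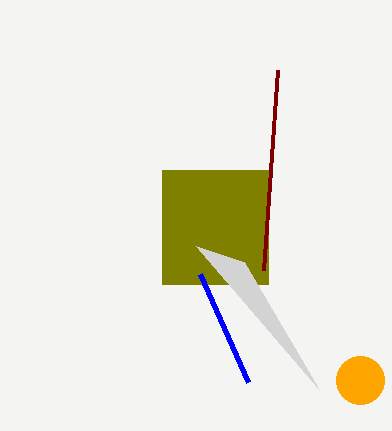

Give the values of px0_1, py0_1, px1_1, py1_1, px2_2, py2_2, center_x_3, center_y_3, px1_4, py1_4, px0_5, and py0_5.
px0_1 = 162
py0_1 = 170
px1_1 = 268
py1_1 = 284
px2_2 = 318
py2_2 = 388
center_x_3 = 360
center_y_3 = 380
px1_4 = 248
py1_4 = 382
px0_5 = 264
py0_5 = 270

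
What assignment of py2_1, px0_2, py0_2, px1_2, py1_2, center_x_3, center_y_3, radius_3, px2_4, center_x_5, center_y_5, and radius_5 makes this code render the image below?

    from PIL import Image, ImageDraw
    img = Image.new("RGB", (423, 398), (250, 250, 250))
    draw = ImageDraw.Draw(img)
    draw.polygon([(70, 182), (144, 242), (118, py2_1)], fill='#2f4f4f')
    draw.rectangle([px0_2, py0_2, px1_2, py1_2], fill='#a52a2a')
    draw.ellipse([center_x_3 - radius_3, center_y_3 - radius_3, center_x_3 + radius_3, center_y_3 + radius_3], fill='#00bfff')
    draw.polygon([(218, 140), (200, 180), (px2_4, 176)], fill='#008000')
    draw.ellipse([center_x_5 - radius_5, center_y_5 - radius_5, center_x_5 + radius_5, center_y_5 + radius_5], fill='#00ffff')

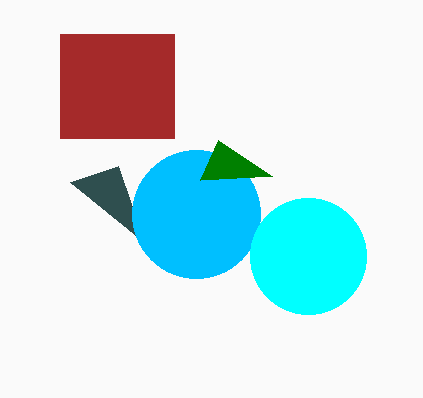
py2_1 = 166
px0_2 = 60
py0_2 = 34
px1_2 = 174
py1_2 = 138
center_x_3 = 196
center_y_3 = 214
radius_3 = 64
px2_4 = 272
center_x_5 = 308
center_y_5 = 256
radius_5 = 58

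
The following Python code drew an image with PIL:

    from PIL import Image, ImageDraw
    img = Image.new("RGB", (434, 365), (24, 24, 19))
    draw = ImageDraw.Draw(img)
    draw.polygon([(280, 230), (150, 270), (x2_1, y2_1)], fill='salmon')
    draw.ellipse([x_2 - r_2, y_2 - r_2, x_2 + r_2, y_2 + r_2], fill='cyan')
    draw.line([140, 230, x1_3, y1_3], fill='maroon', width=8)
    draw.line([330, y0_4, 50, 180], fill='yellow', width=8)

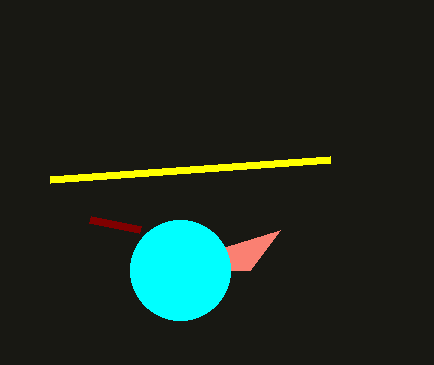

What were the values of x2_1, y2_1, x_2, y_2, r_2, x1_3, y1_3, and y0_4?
x2_1 = 250, y2_1 = 270, x_2 = 180, y_2 = 270, r_2 = 50, x1_3 = 90, y1_3 = 220, y0_4 = 160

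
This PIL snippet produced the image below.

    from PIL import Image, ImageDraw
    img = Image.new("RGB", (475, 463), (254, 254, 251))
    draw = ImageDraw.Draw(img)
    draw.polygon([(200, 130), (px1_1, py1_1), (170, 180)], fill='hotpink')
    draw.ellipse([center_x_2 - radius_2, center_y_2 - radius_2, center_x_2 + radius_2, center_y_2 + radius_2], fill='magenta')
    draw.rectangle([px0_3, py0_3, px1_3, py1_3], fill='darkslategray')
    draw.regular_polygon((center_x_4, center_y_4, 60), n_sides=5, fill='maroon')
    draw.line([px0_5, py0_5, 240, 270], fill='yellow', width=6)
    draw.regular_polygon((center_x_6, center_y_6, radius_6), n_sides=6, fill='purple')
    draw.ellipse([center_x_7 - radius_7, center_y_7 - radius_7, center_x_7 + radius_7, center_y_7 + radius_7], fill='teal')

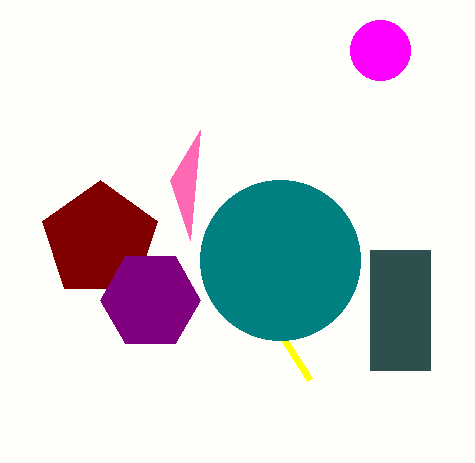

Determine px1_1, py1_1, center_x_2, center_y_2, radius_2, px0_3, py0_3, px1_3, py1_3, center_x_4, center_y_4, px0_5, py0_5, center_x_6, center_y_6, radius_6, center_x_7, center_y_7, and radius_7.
px1_1 = 190; py1_1 = 240; center_x_2 = 380; center_y_2 = 50; radius_2 = 30; px0_3 = 370; py0_3 = 250; px1_3 = 430; py1_3 = 370; center_x_4 = 100; center_y_4 = 240; px0_5 = 310; py0_5 = 380; center_x_6 = 150; center_y_6 = 300; radius_6 = 50; center_x_7 = 280; center_y_7 = 260; radius_7 = 80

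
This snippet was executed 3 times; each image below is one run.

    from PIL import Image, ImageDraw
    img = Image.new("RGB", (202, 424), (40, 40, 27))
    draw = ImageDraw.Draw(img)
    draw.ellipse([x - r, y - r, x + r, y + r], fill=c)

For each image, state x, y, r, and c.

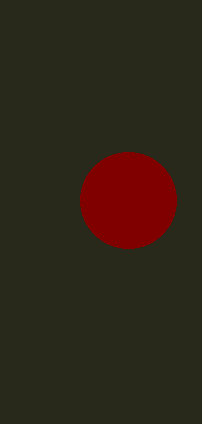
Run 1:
x = 128, y = 200, r = 48, c = 'maroon'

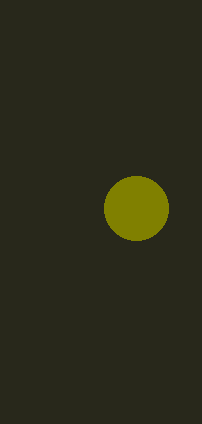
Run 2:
x = 136; y = 208; r = 32; c = 'olive'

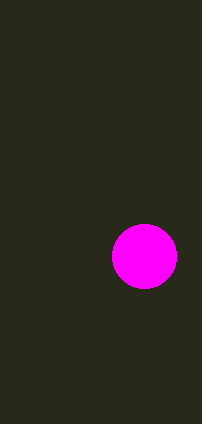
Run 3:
x = 144, y = 256, r = 32, c = 'magenta'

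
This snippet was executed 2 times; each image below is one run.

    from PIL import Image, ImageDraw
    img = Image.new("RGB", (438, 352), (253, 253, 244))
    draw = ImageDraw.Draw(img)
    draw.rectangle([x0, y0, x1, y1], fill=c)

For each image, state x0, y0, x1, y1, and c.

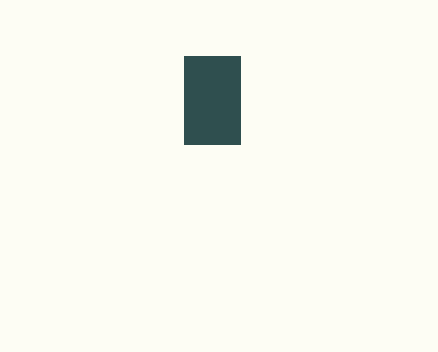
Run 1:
x0 = 184; y0 = 56; x1 = 240; y1 = 144; c = 'darkslategray'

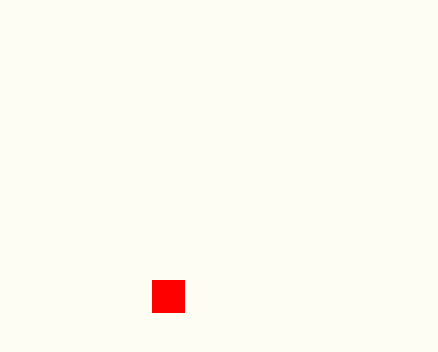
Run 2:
x0 = 152
y0 = 280
x1 = 184
y1 = 312
c = 'red'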